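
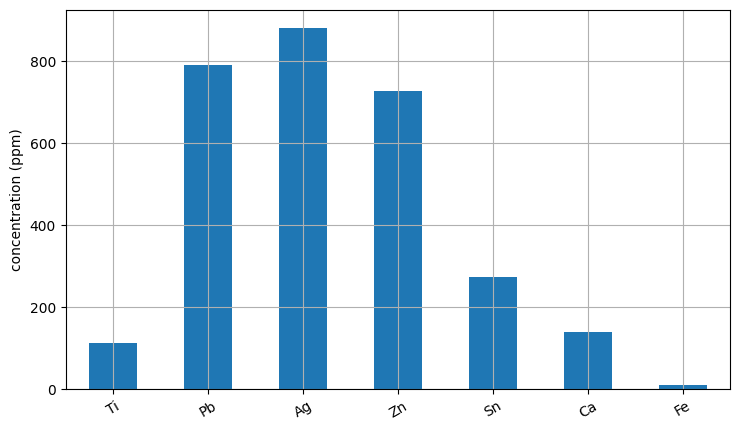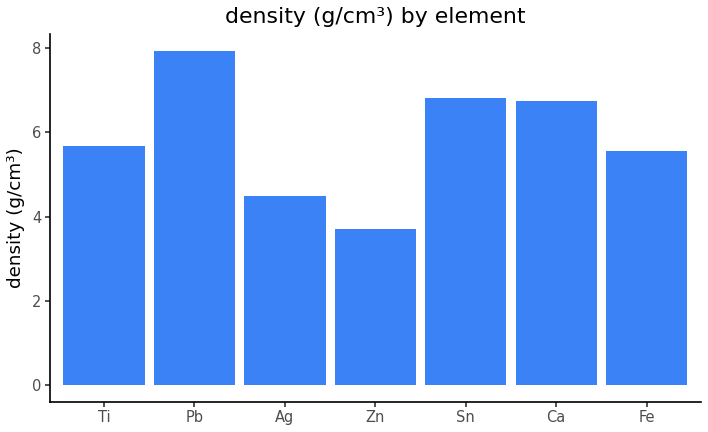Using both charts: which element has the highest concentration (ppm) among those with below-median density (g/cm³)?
Chart 2 median density (g/cm³) ≈ 6; below-median elements: Ag, Zn, Fe. Among those, Ag has the highest concentration (ppm) (≈ 900).

Ag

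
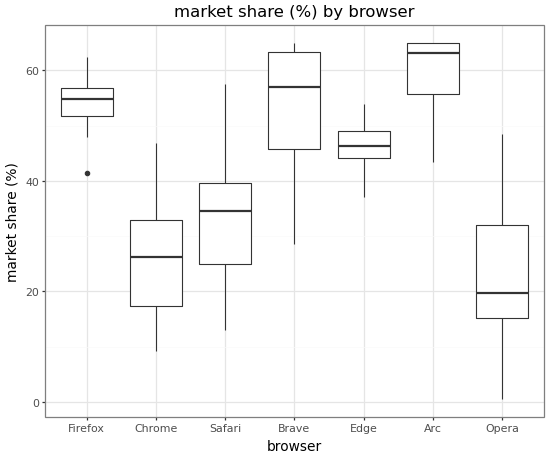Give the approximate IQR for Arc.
≈ 10

Q3 ≈ 65, Q1 ≈ 55; IQR ≈ 10.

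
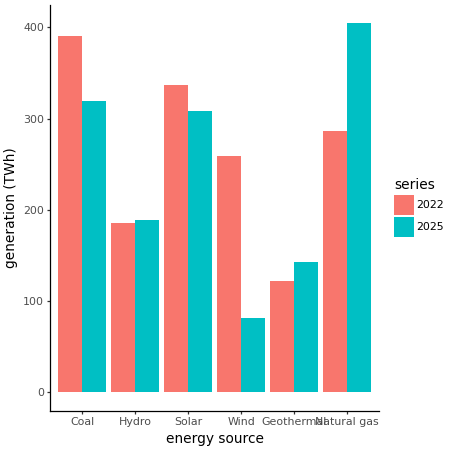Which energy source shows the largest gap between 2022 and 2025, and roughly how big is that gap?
Wind: 2022 ≈ 250, 2025 ≈ 100 → gap ≈ 150. Next-largest (Natural gas) is only ≈ 100.

Wind, ≈ 150 TWh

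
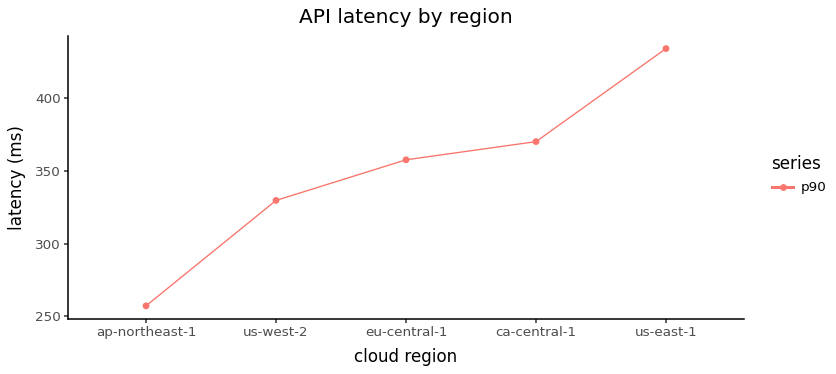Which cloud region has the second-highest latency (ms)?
Top 3: us-east-1 ≈ 440, ca-central-1 ≈ 380, eu-central-1 ≈ 360.

ca-central-1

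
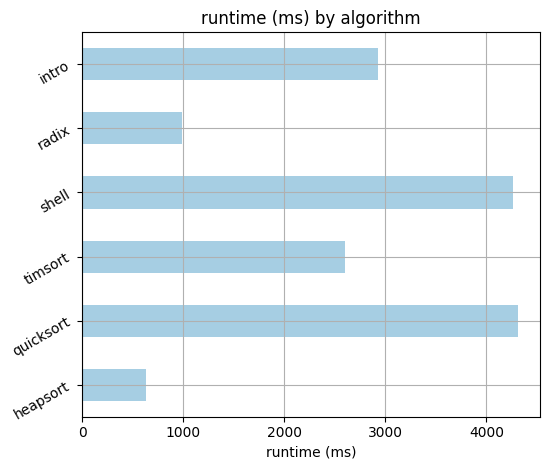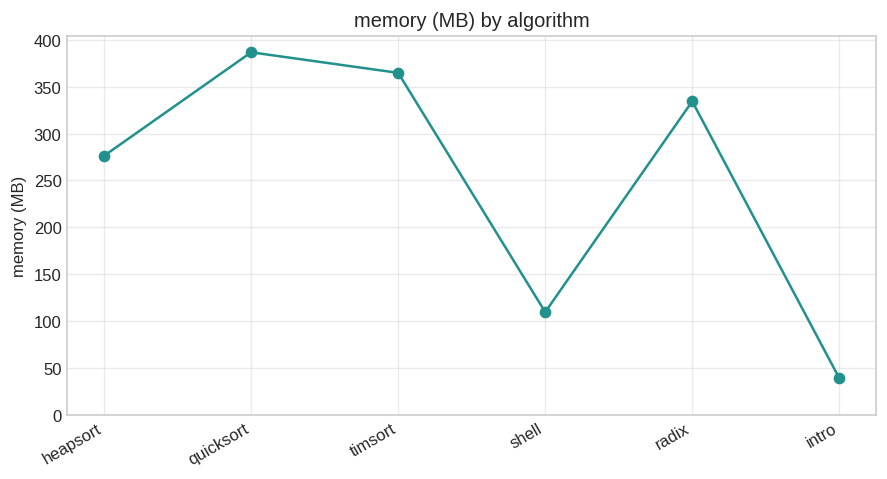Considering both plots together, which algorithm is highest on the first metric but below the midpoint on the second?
Chart 2 median memory (MB) ≈ 300; below-median algorithms: heapsort, shell, intro. Among those, shell has the highest runtime (ms) (≈ 4500).

shell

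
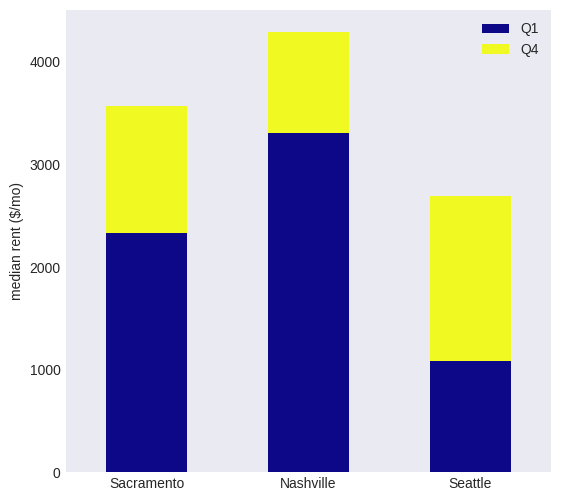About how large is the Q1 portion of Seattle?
Q1 top ≈ 1000, bottom ≈ 0; segment ≈ 1000.

≈ 1000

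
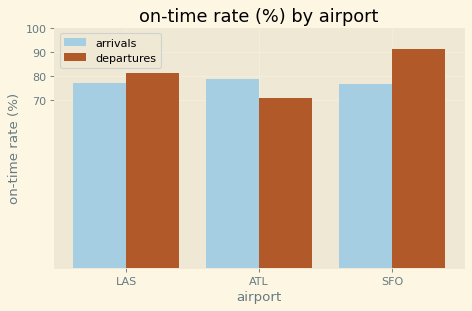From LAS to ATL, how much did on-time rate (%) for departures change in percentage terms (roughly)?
LAS ≈ 80, ATL ≈ 70; (70 − 80) / 80 ≈ -12.5%.

≈ -12.5%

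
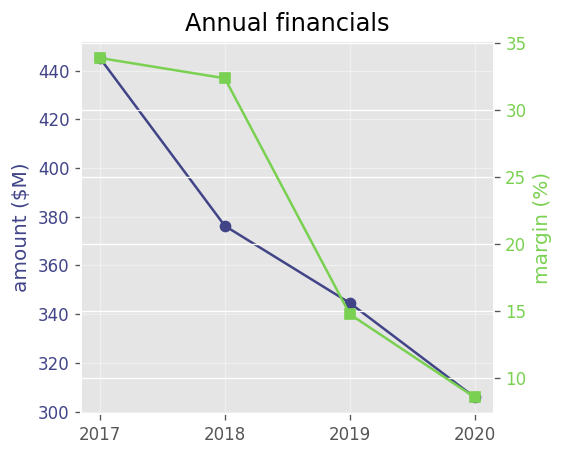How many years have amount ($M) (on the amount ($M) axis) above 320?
3

Above 320: 2017, 2018, 2019.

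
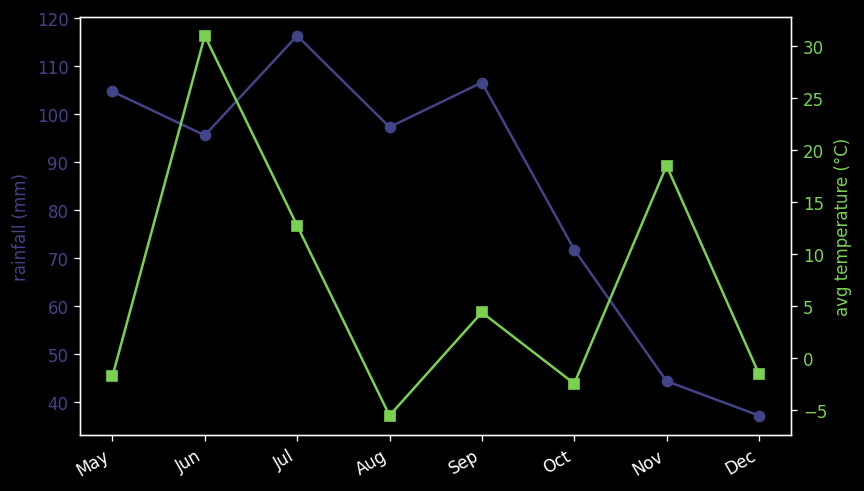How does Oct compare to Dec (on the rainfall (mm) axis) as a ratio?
Oct ≈ 70, Dec ≈ 40; 70/40 ≈ 1.75.

≈ 1.75×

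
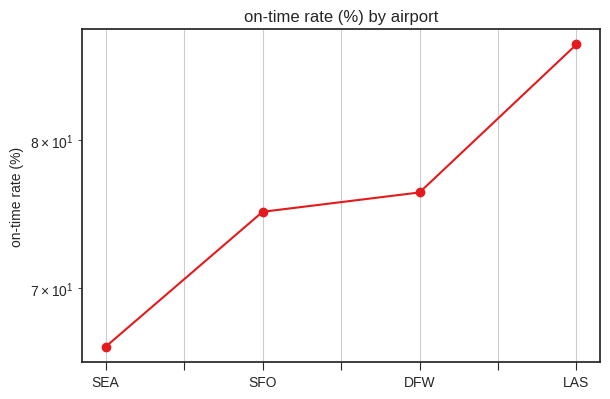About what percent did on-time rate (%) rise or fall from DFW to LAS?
≈ +15.8%

DFW ≈ 76, LAS ≈ 88; (88 − 76) / 76 ≈ +15.8%.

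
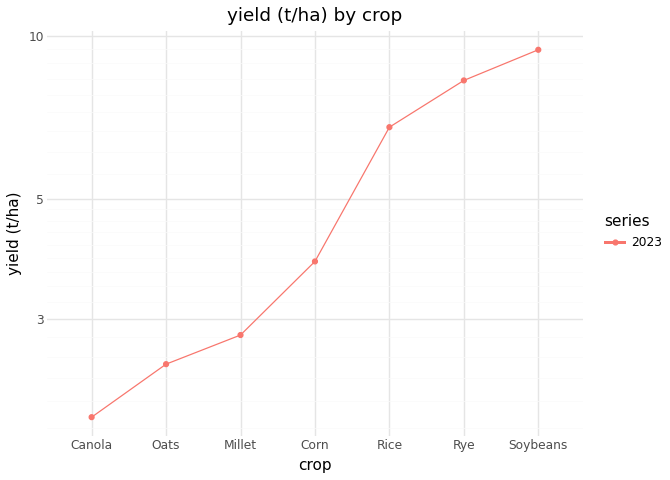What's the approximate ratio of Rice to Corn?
Rice ≈ 7, Corn ≈ 4; 7/4 ≈ 1.75.

≈ 1.75×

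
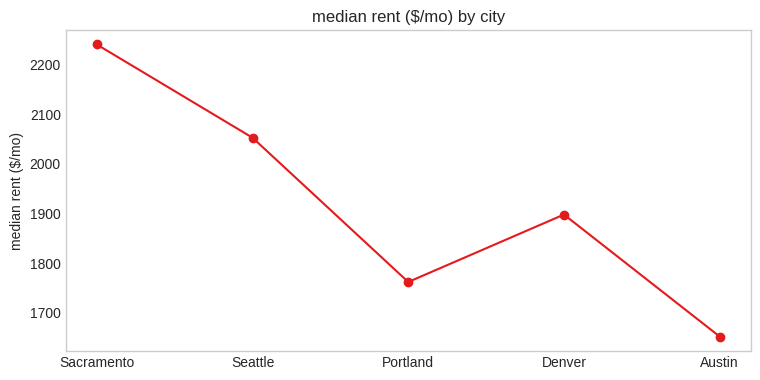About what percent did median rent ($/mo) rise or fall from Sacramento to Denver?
Sacramento ≈ 2250, Denver ≈ 1900; (1900 − 2250) / 2250 ≈ -15.6%.

≈ -15.6%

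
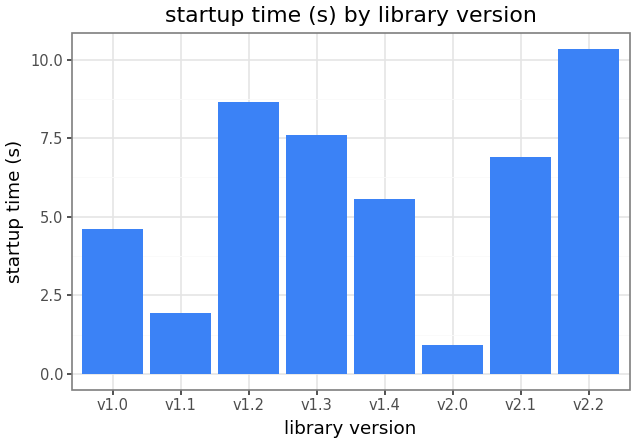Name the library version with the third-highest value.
v1.3

Top 4: v2.2 ≈ 10, v1.2 ≈ 9, v1.3 ≈ 8, v2.1 ≈ 7.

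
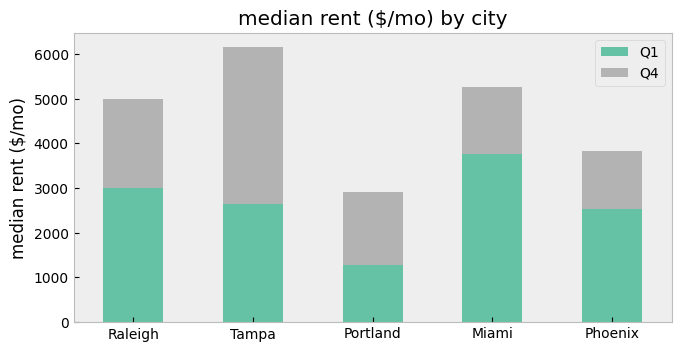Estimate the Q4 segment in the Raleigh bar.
≈ 2000

Q4 top ≈ 5000, bottom ≈ 3000; segment ≈ 2000.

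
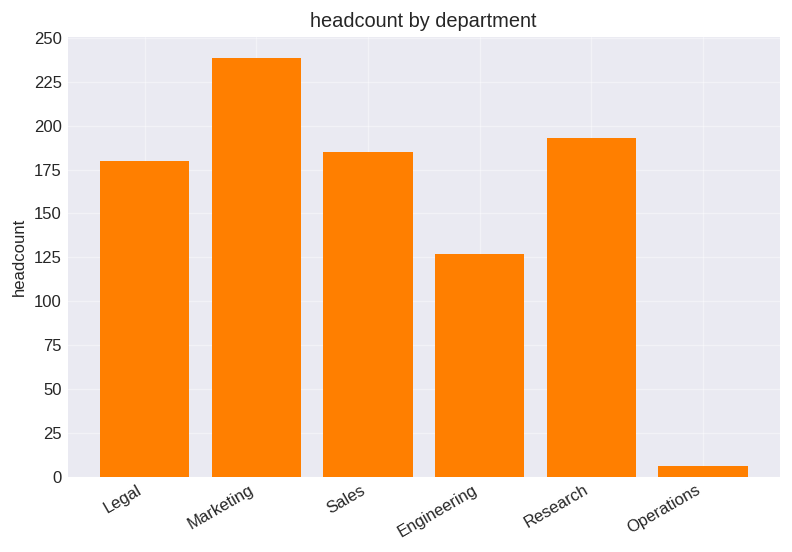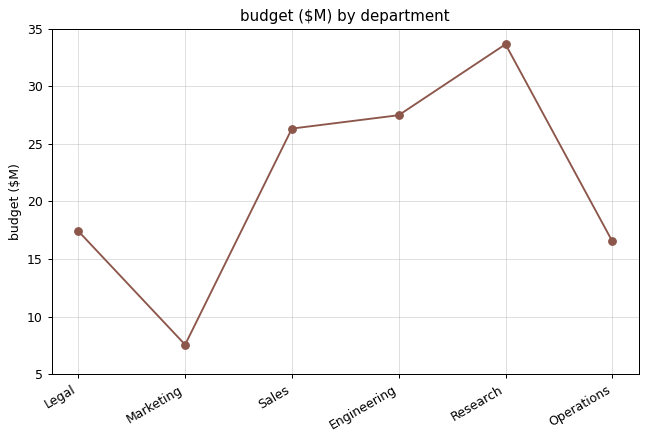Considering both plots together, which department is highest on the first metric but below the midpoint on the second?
Chart 2 median budget ($M) ≈ 20; below-median departments: Legal, Marketing, Operations. Among those, Marketing has the highest headcount (≈ 250).

Marketing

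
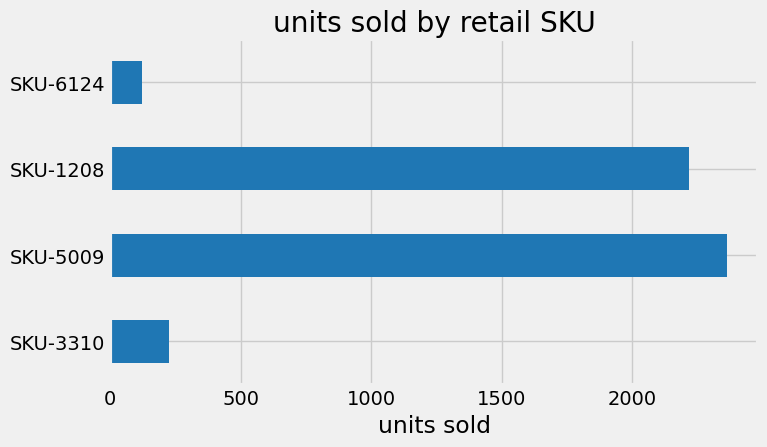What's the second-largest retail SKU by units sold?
Top 3: SKU-5009 ≈ 2400, SKU-1208 ≈ 2200, SKU-3310 ≈ 200.

SKU-1208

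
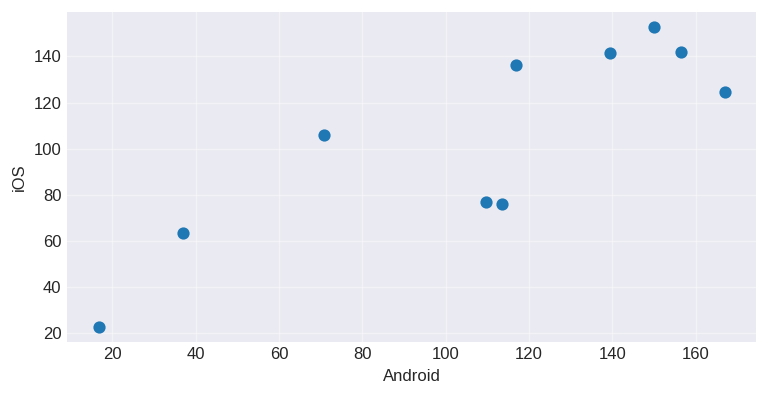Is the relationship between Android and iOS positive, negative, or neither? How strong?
Points are positively correlated; strong (|r| ≈ 0.8).

positive, strong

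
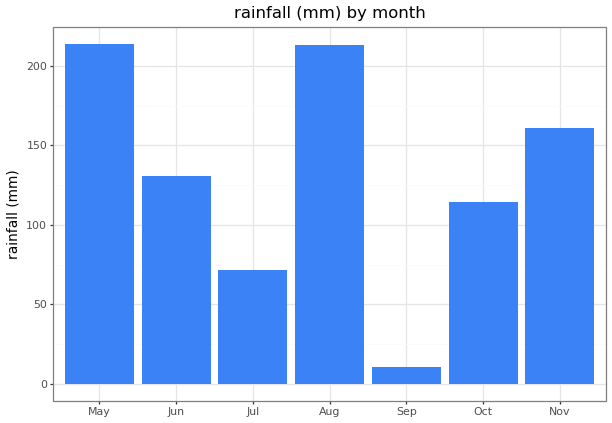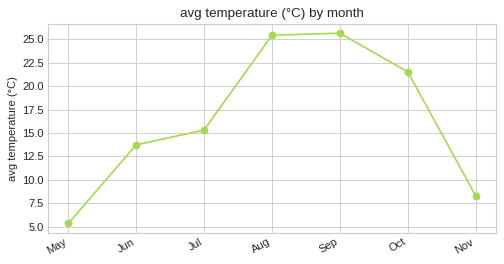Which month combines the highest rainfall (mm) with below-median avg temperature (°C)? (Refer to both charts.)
Chart 2 median avg temperature (°C) ≈ 15; below-median months: May, Jun, Nov. Among those, May has the highest rainfall (mm) (≈ 220).

May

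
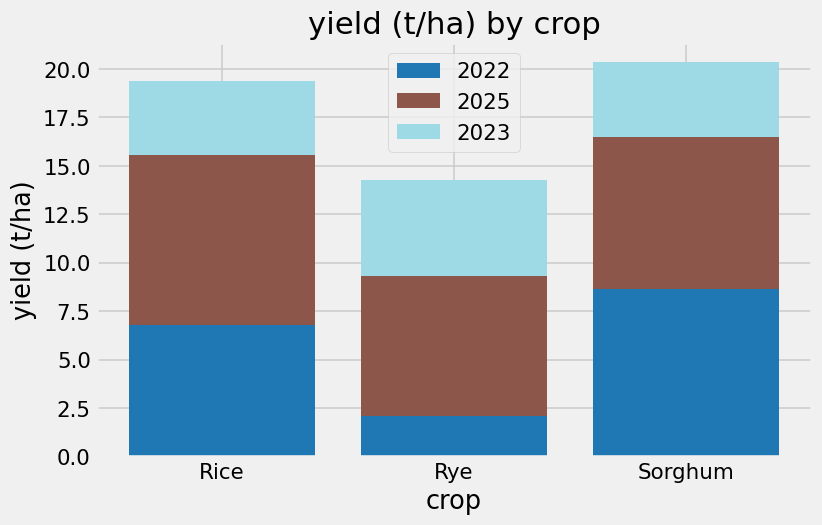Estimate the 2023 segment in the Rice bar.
≈ 4

2023 top ≈ 20, bottom ≈ 16; segment ≈ 4.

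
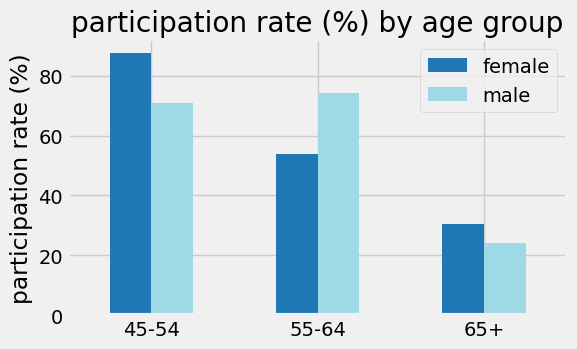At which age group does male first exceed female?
45-54: male ≈ 70 vs female ≈ 90 (not yet); 55-64: male ≈ 70 vs female ≈ 50 (first crossover).

55-64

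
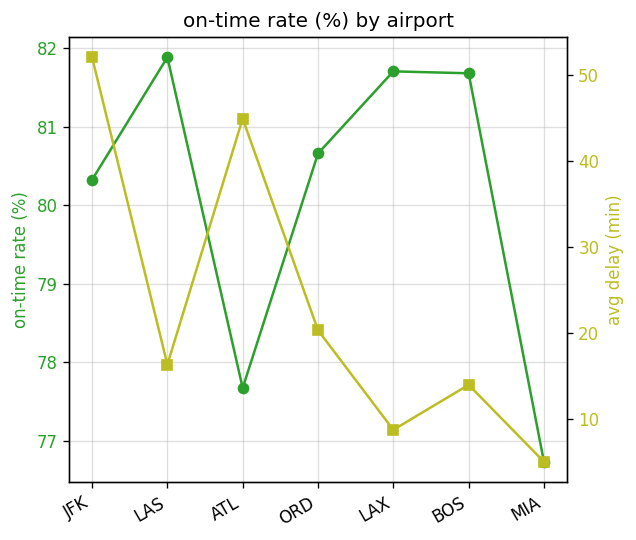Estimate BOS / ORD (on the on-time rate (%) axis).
BOS ≈ 81.5, ORD ≈ 80.5; 81.5/80.5 ≈ 1.01.

≈ 1.01×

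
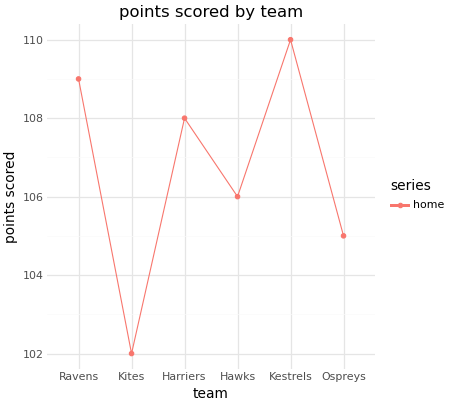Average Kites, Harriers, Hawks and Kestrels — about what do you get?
≈ 106

(102 + 108 + 106 + 110) / 4 ≈ 106.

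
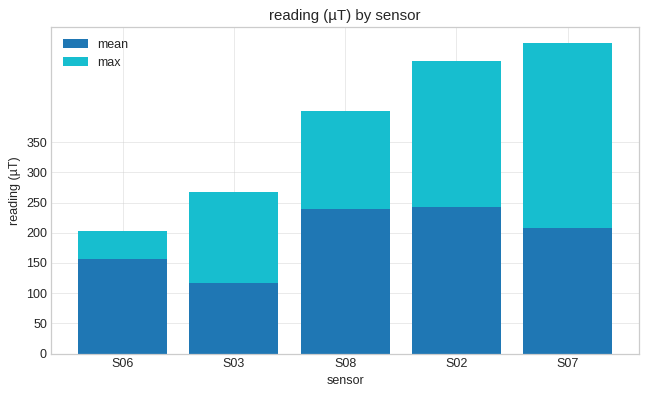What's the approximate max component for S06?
≈ 50

max top ≈ 200, bottom ≈ 150; segment ≈ 50.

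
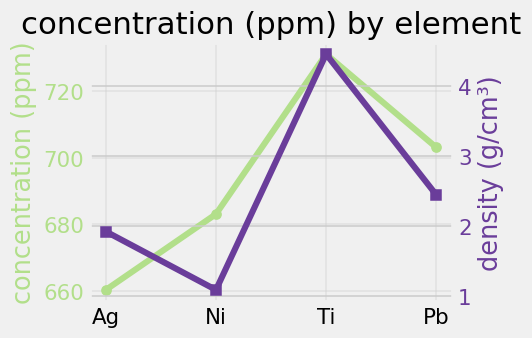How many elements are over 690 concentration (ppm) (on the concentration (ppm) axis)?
Above 690: Ti, Pb.

2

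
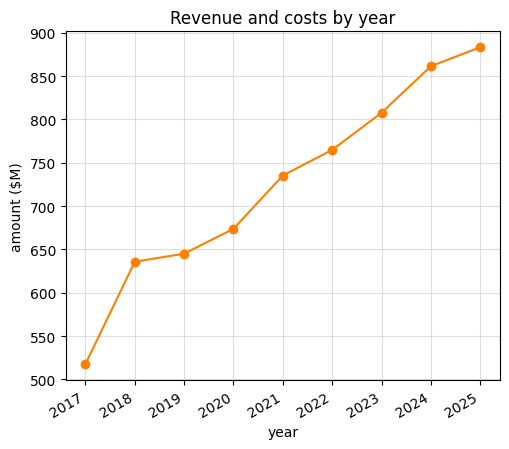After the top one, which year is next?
2024

Top 3: 2025 ≈ 900, 2024 ≈ 850, 2023 ≈ 800.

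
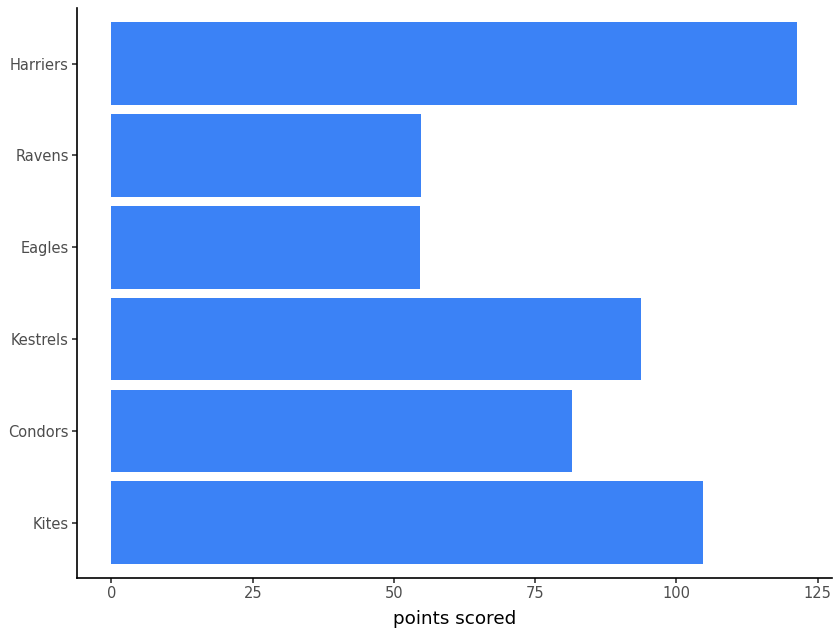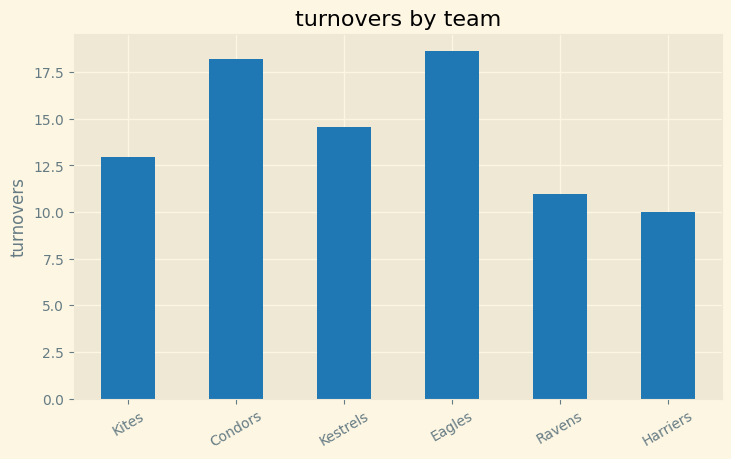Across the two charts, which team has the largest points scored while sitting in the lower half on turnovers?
Chart 2 median turnovers ≈ 14; below-median teams: Kites, Ravens, Harriers. Among those, Harriers has the highest points scored (≈ 120).

Harriers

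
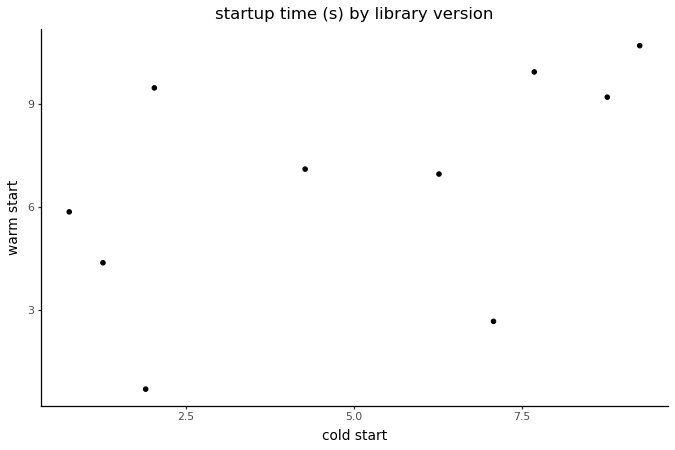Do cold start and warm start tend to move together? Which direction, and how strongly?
Points are positively correlated; moderate (|r| ≈ 0.5).

positive, moderate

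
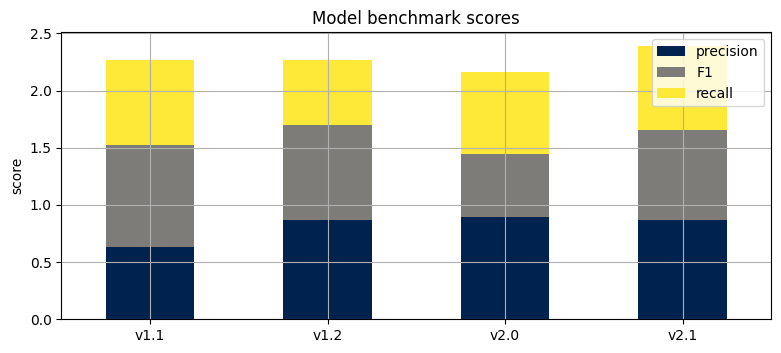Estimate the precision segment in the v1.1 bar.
precision top ≈ 0.6, bottom ≈ 0.0; segment ≈ 0.6.

≈ 0.6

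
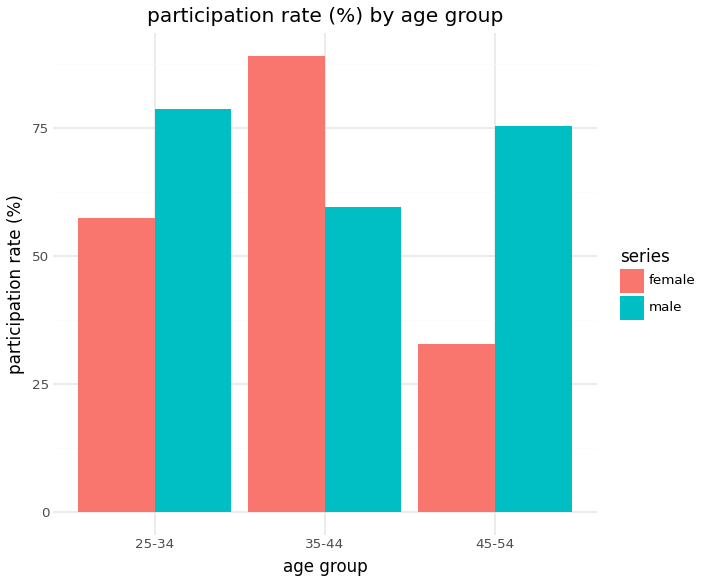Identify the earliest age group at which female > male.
35-44

25-34: female ≈ 60 vs male ≈ 80 (not yet); 35-44: female ≈ 90 vs male ≈ 60 (first crossover).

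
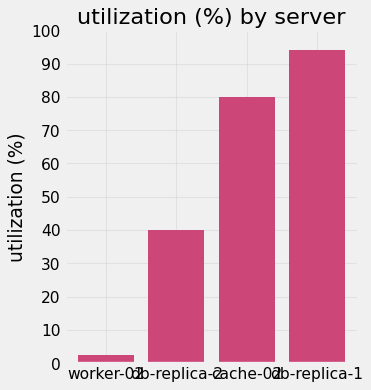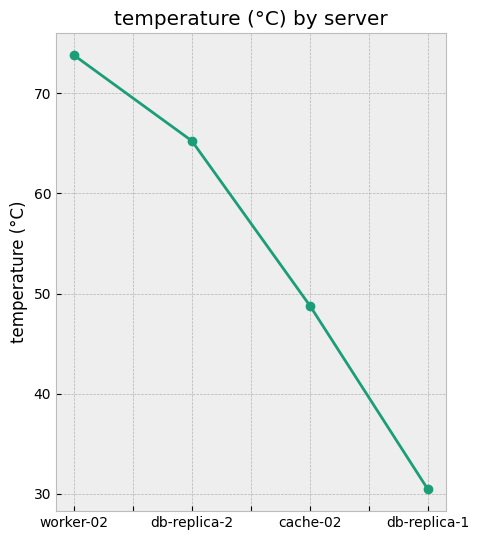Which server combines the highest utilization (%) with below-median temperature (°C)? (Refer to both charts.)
db-replica-1

Chart 2 median temperature (°C) ≈ 60; below-median servers: cache-02, db-replica-1. Among those, db-replica-1 has the highest utilization (%) (≈ 90).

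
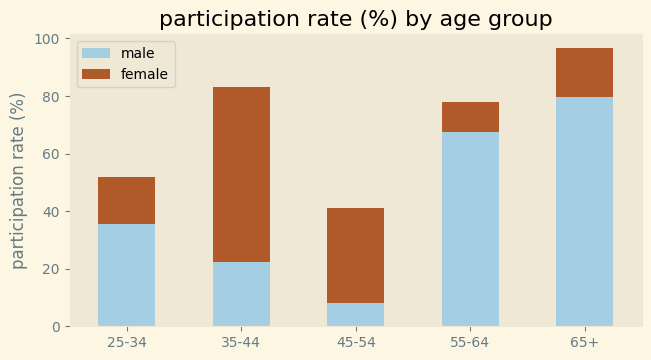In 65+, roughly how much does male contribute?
≈ 80

male top ≈ 80, bottom ≈ 0; segment ≈ 80.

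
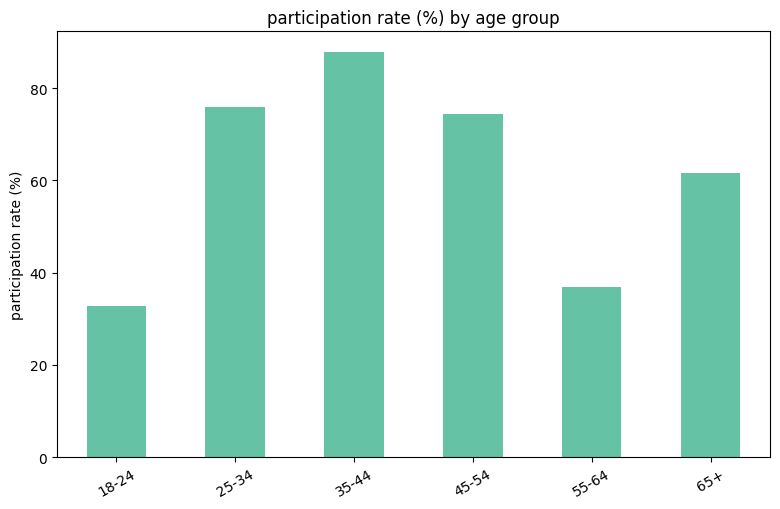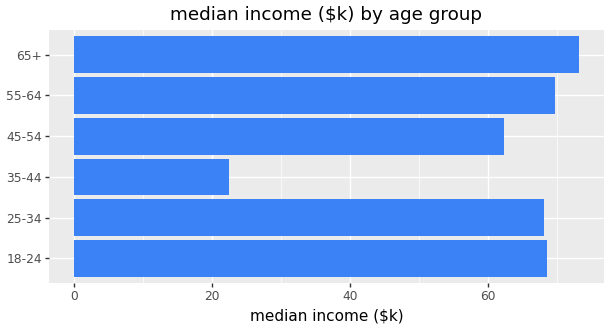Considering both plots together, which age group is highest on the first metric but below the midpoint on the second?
35-44

Chart 2 median median income ($k) ≈ 70; below-median age groups: 25-34, 35-44, 45-54. Among those, 35-44 has the highest participation rate (%) (≈ 90).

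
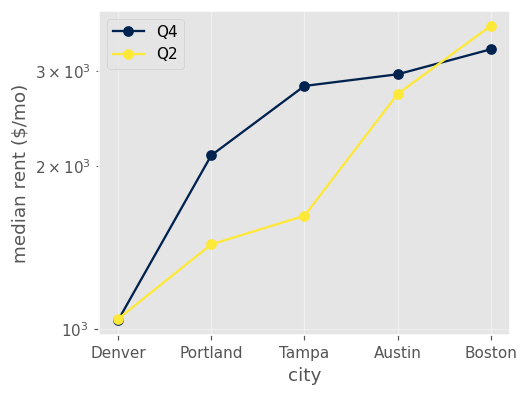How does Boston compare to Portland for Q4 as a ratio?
Boston ≈ 3500, Portland ≈ 2000; 3500/2000 ≈ 1.75.

≈ 1.75×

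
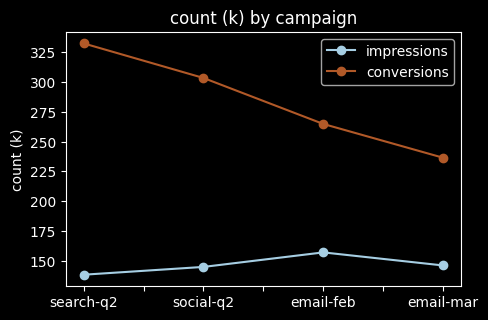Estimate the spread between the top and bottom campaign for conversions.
Max search-q2 ≈ 340, min email-mar ≈ 240; range ≈ 100.

≈ 100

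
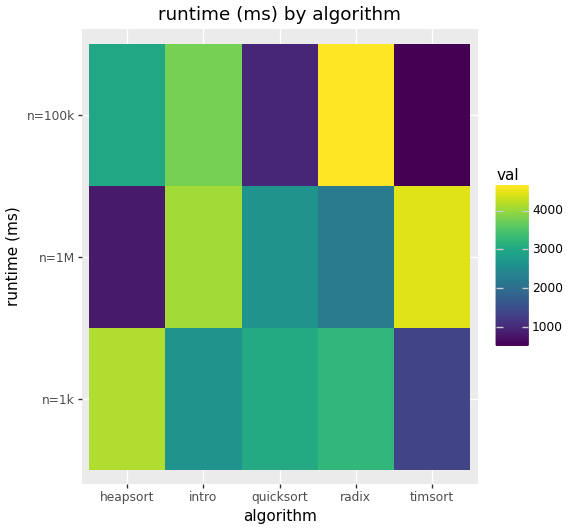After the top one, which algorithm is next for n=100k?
intro

Top 3 for n=100k: radix ≈ 4500, intro ≈ 4000, heapsort ≈ 3000.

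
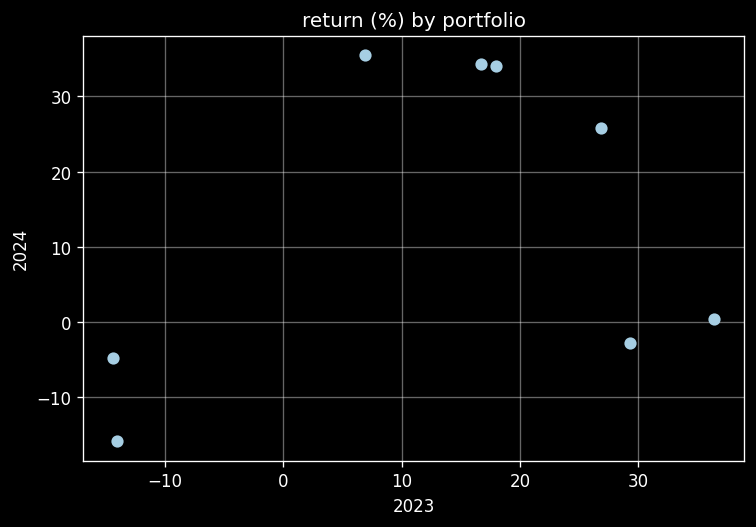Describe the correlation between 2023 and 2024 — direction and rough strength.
positive, weak

Points are positively correlated; weak (|r| ≈ 0.3).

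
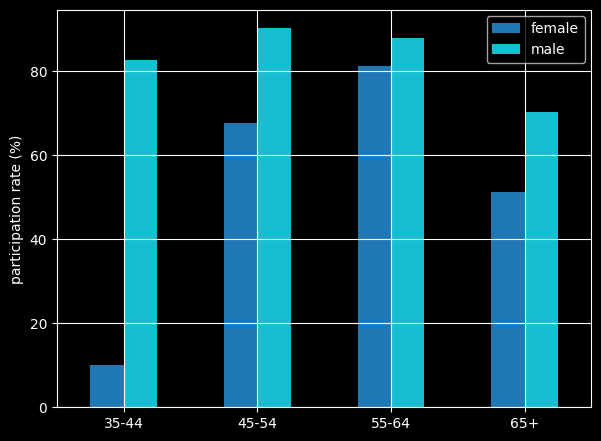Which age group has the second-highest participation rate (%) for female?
Top 3 for female: 55-64 ≈ 80, 45-54 ≈ 70, 65+ ≈ 50.

45-54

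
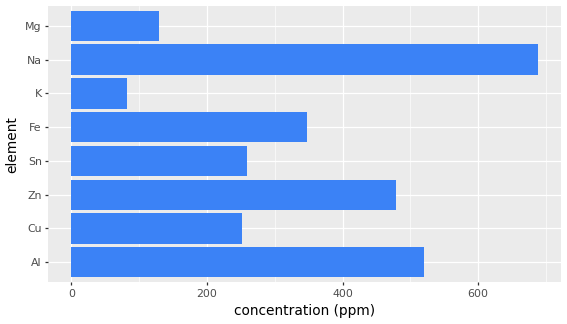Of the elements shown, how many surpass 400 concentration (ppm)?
Above 400: Al, Zn, Na.

3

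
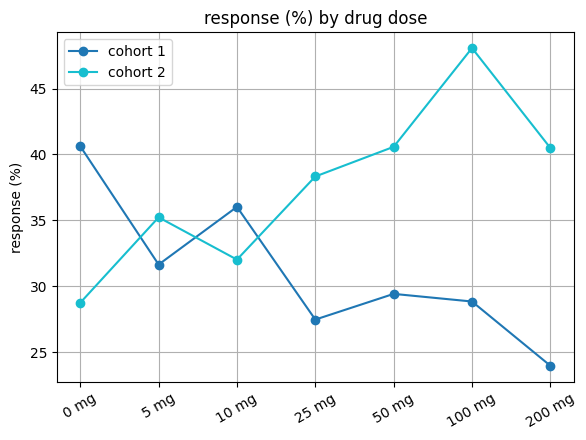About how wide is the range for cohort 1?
Max 0 mg ≈ 40, min 200 mg ≈ 25; range ≈ 15.

≈ 15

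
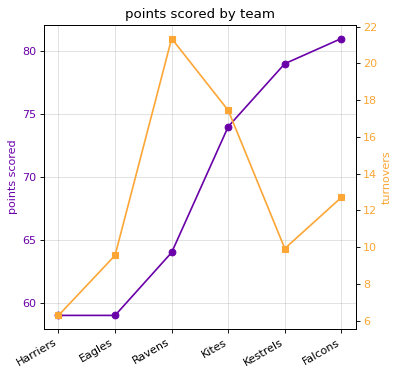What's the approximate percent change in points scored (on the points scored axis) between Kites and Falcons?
≈ +8.1%

Kites ≈ 74, Falcons ≈ 80; (80 − 74) / 74 ≈ +8.1%.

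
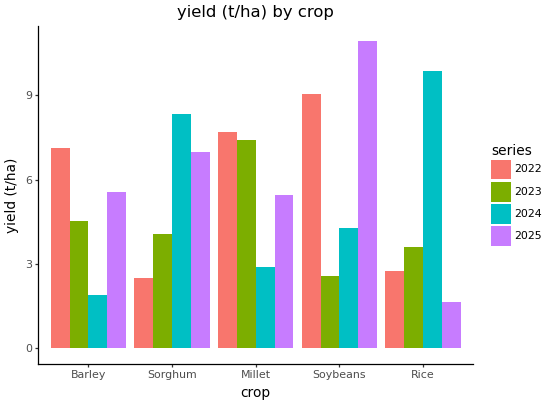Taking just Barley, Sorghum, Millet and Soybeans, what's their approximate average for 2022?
(7 + 3 + 8 + 9) / 4 ≈ 7.

≈ 7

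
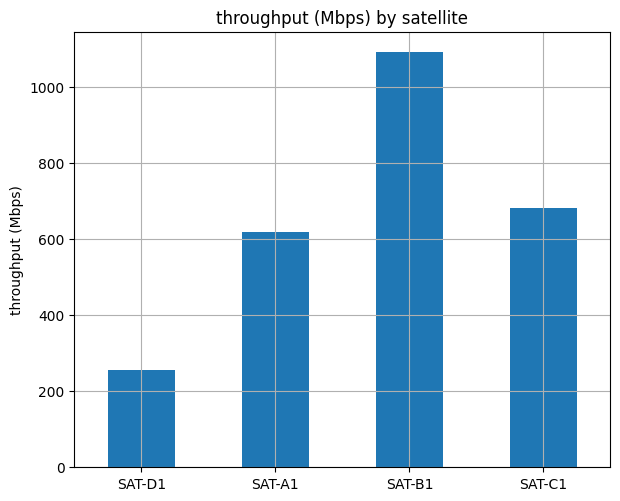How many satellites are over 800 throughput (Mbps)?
Above 800: SAT-B1.

1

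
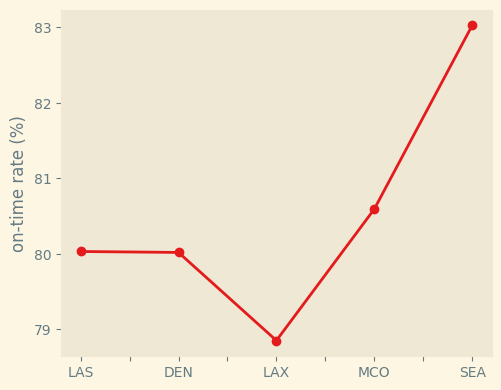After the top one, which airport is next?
Top 3: SEA ≈ 83.0, MCO ≈ 80.5, LAS ≈ 80.0.

MCO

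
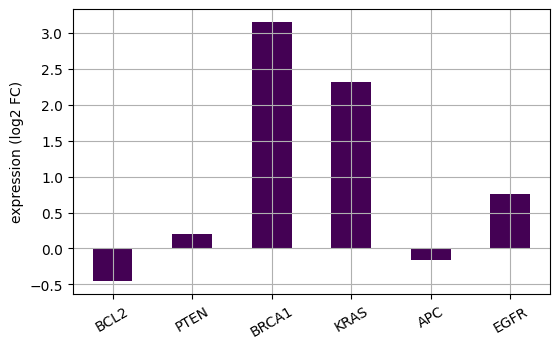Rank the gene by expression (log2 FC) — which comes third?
Top 4: BRCA1 ≈ 3.0, KRAS ≈ 2.5, EGFR ≈ 1.0, PTEN ≈ 0.0.

EGFR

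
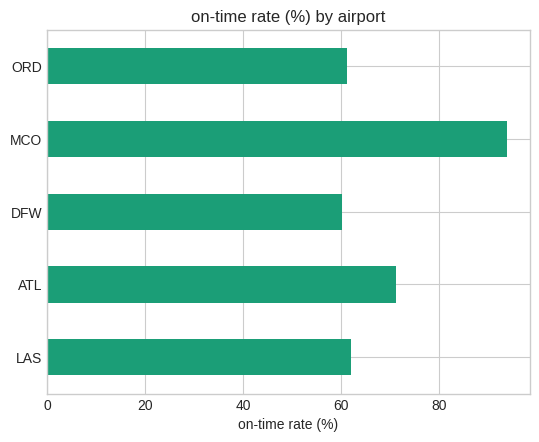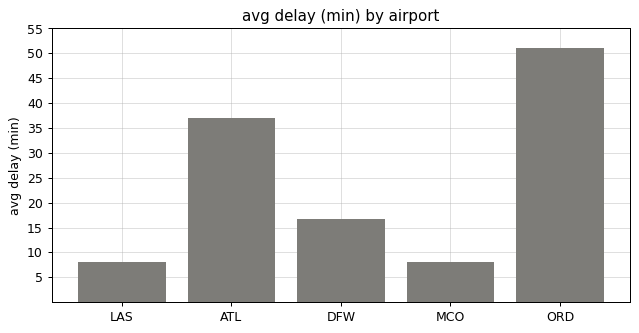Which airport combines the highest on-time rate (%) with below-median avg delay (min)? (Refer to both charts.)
MCO

Chart 2 median avg delay (min) ≈ 15; below-median airports: LAS, MCO. Among those, MCO has the highest on-time rate (%) (≈ 90).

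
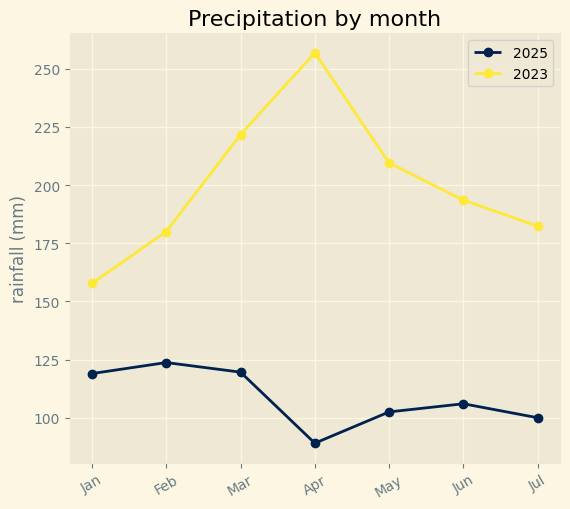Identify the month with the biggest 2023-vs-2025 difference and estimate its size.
Apr: 2023 ≈ 260, 2025 ≈ 80 → gap ≈ 180. Next-largest (May) is only ≈ 100.

Apr, ≈ 180 mm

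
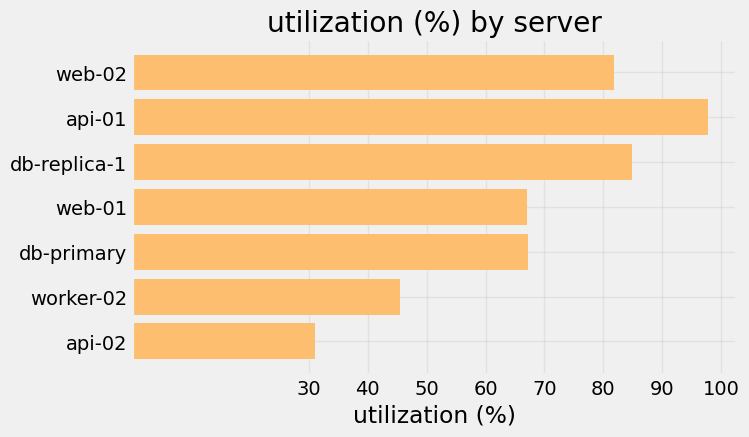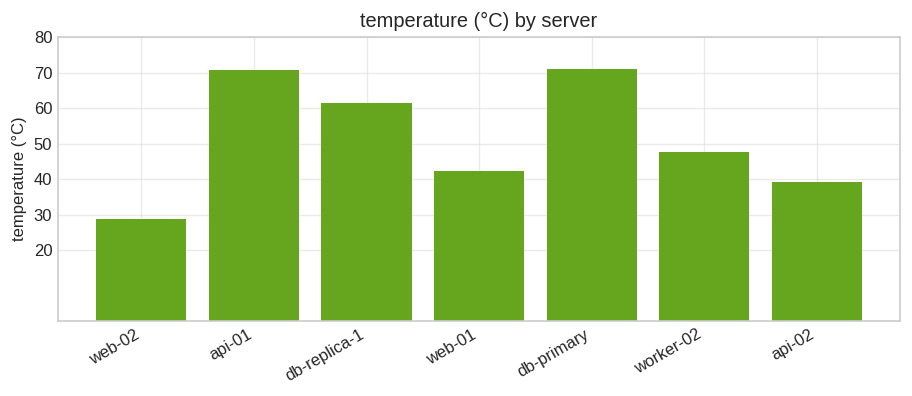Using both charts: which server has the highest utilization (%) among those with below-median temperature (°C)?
web-02

Chart 2 median temperature (°C) ≈ 50; below-median servers: web-02, web-01, api-02. Among those, web-02 has the highest utilization (%) (≈ 80).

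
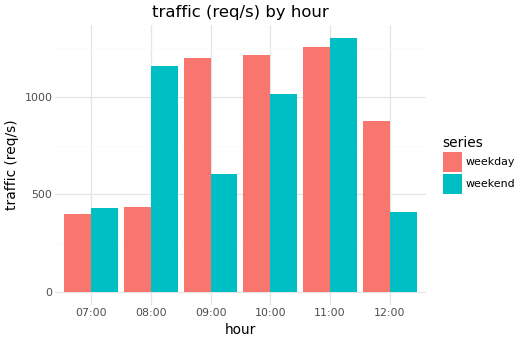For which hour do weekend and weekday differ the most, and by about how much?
08:00, ≈ 800 req/s

08:00: weekend ≈ 1200, weekday ≈ 400 → gap ≈ 800. Next-largest (09:00) is only ≈ 600.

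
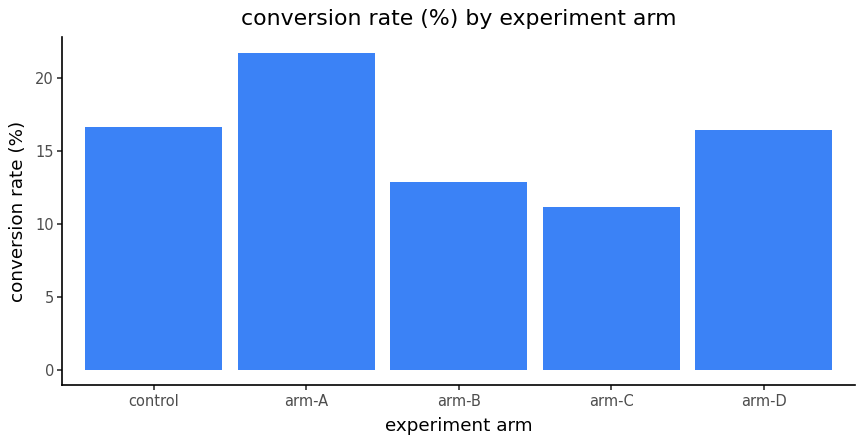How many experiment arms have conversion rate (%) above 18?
1

Above 18: arm-A.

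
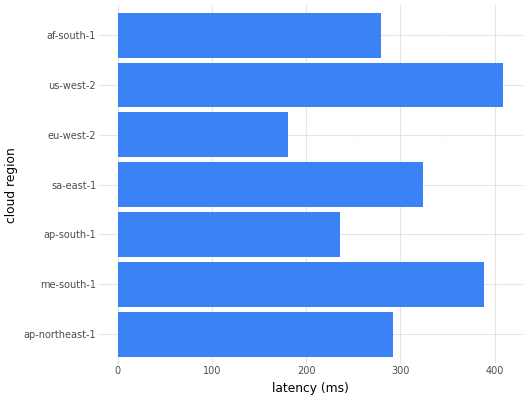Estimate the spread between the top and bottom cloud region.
Max us-west-2 ≈ 400, min eu-west-2 ≈ 200; range ≈ 200.

≈ 200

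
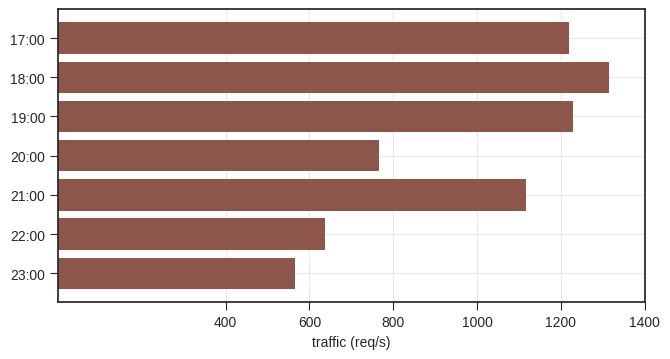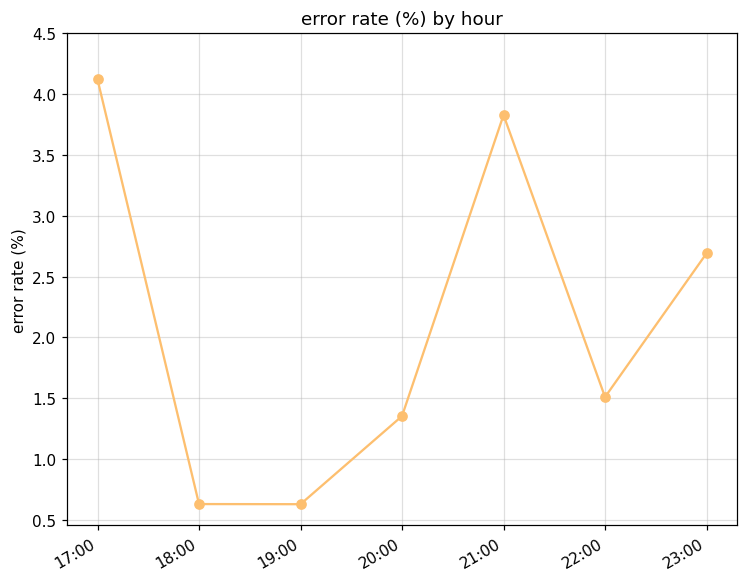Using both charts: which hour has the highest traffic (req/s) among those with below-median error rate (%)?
Chart 2 median error rate (%) ≈ 1.5; below-median hours: 18:00, 19:00, 20:00. Among those, 18:00 has the highest traffic (req/s) (≈ 1400).

18:00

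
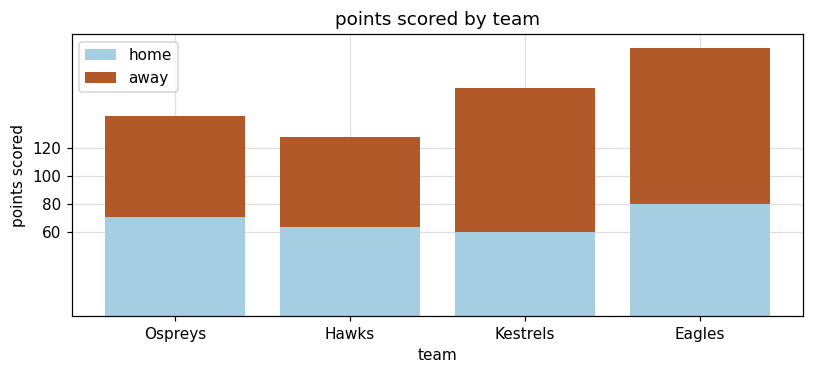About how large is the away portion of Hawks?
away top ≈ 120, bottom ≈ 60; segment ≈ 60.

≈ 60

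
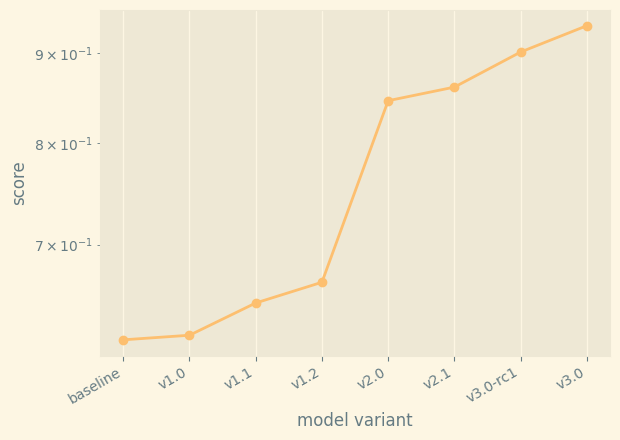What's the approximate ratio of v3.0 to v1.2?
≈ 1.46×

v3.0 ≈ 0.95, v1.2 ≈ 0.65; 0.95/0.65 ≈ 1.46.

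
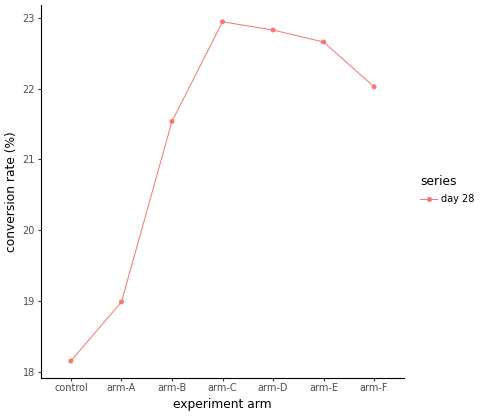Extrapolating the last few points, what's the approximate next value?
Last three: 23.0, 22.5, 22.0 → slope ≈ -0.5/step → next ≈ 21.5.

≈ 21.5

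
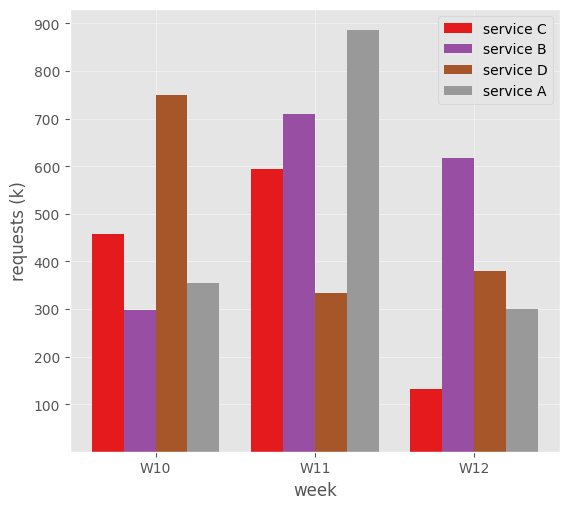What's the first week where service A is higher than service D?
W10: service A ≈ 400 vs service D ≈ 700 (not yet); W11: service A ≈ 900 vs service D ≈ 300 (first crossover).

W11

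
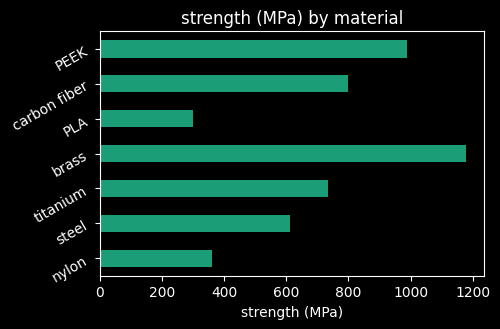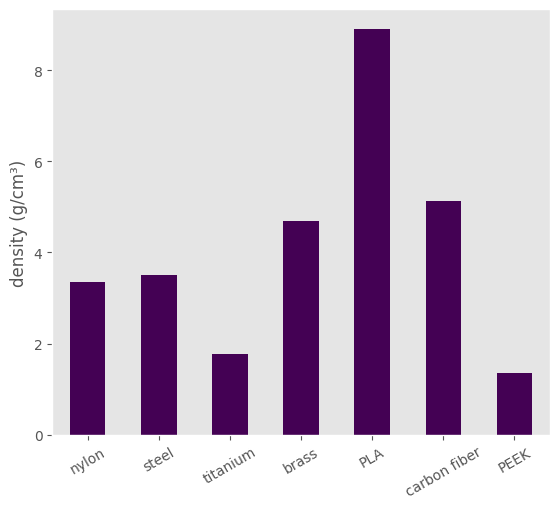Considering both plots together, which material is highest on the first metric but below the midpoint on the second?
Chart 2 median density (g/cm³) ≈ 4; below-median materials: nylon, titanium, PEEK. Among those, PEEK has the highest strength (MPa) (≈ 1000).

PEEK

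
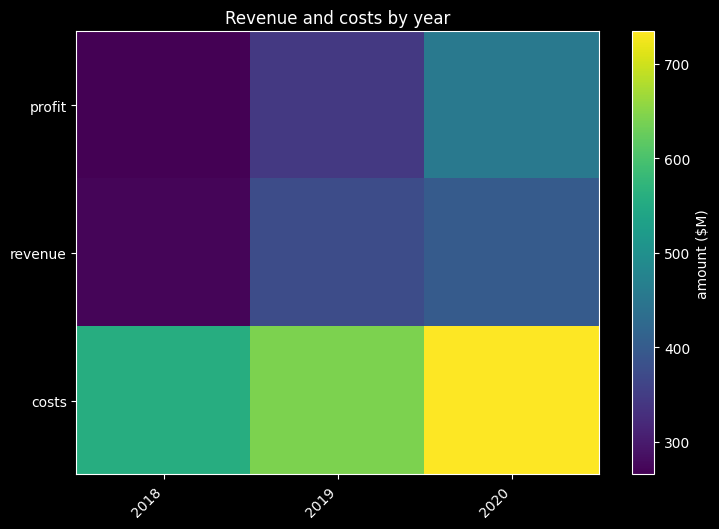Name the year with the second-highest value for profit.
2019

Top 3 for profit: 2020 ≈ 450, 2019 ≈ 350, 2018 ≈ 250.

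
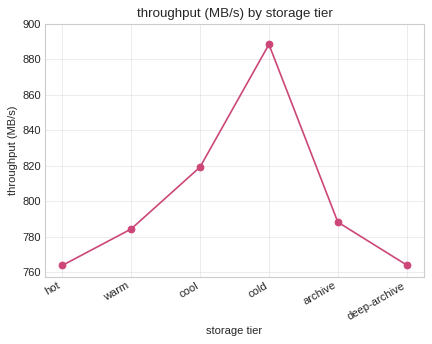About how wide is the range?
≈ 120

Max cold ≈ 880, min hot ≈ 760; range ≈ 120.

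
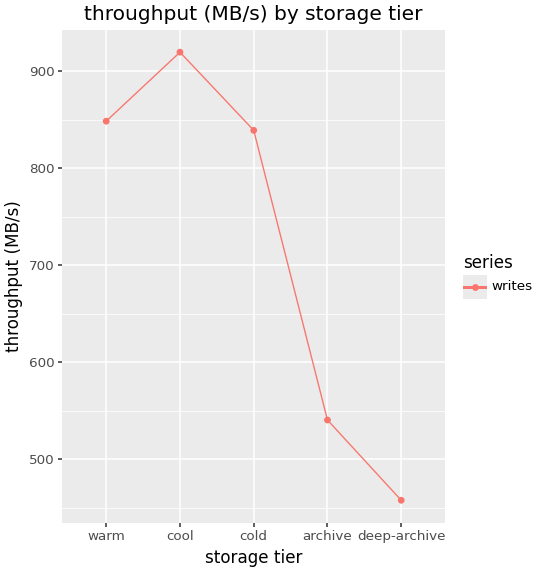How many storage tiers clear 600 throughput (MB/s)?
3

Above 600: warm, cool, cold.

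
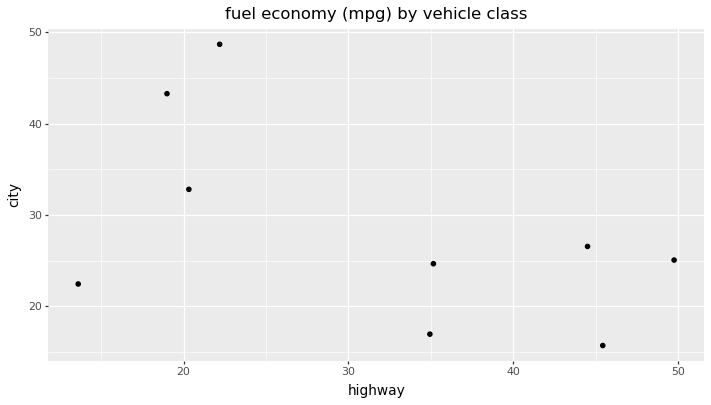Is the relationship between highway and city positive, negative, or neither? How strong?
negative, moderate

Points are negatively correlated; moderate (|r| ≈ 0.5).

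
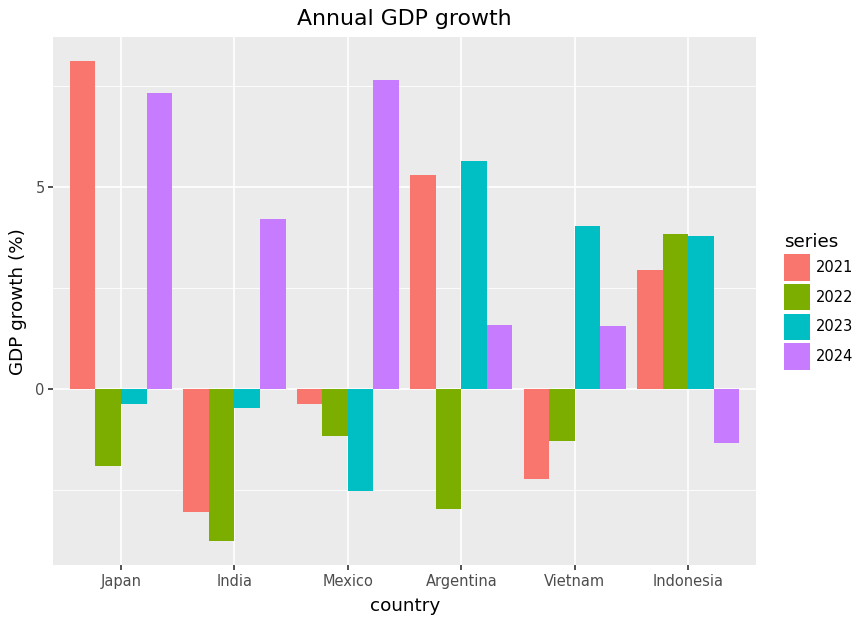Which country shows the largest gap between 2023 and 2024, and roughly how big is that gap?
Mexico, ≈ 11 %

Mexico: 2023 ≈ -3, 2024 ≈ 8 → gap ≈ 11. Next-largest (Japan) is only ≈ 7.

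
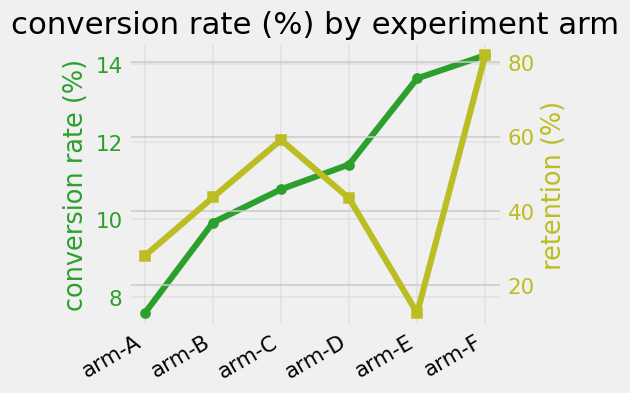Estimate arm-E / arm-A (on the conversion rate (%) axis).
≈ 1.75×

arm-E ≈ 14, arm-A ≈ 8; 14/8 ≈ 1.75.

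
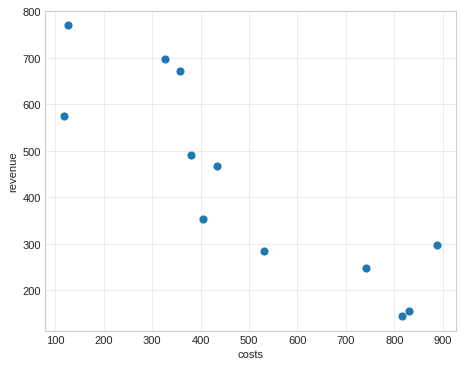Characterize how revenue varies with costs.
Points are negatively correlated; strong (|r| ≈ 0.9).

negative, strong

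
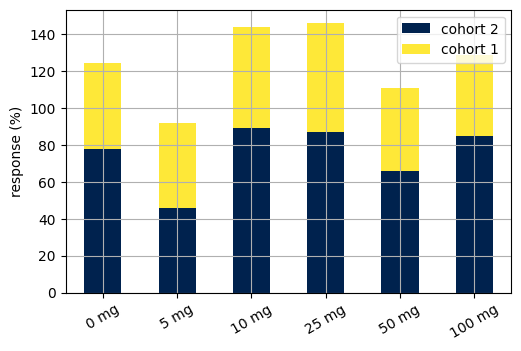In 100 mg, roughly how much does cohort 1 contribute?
cohort 1 top ≈ 120, bottom ≈ 80; segment ≈ 40.

≈ 40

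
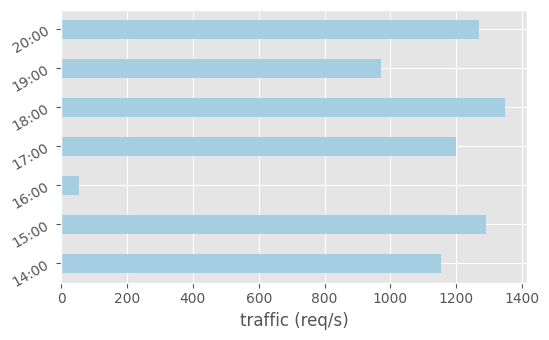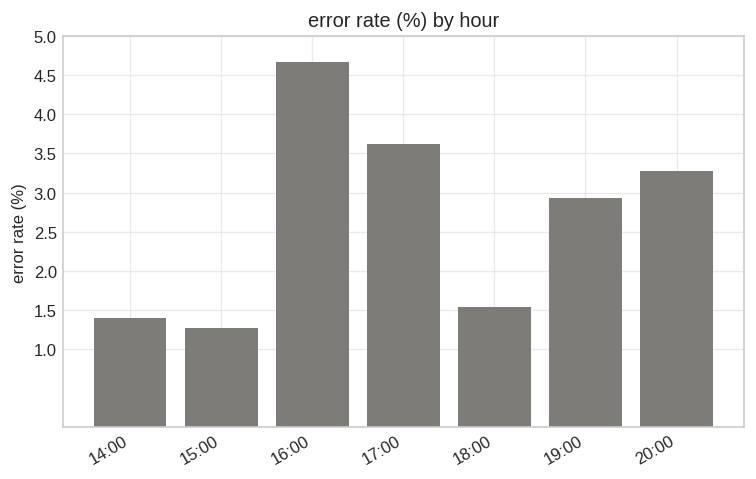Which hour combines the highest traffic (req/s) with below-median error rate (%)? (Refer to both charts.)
18:00

Chart 2 median error rate (%) ≈ 3; below-median hours: 14:00, 15:00, 18:00. Among those, 18:00 has the highest traffic (req/s) (≈ 1400).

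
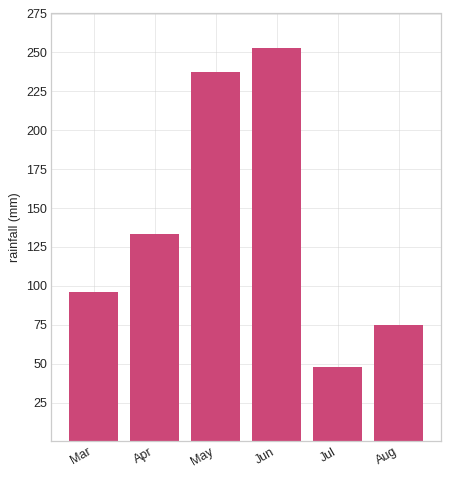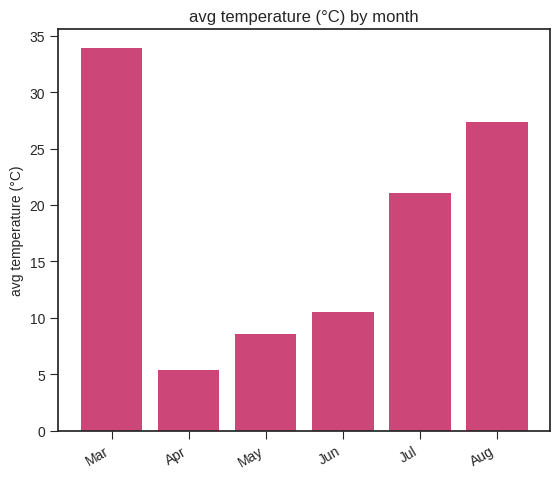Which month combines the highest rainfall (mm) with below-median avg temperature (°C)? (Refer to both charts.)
Chart 2 median avg temperature (°C) ≈ 15; below-median months: Apr, May, Jun. Among those, Jun has the highest rainfall (mm) (≈ 250).

Jun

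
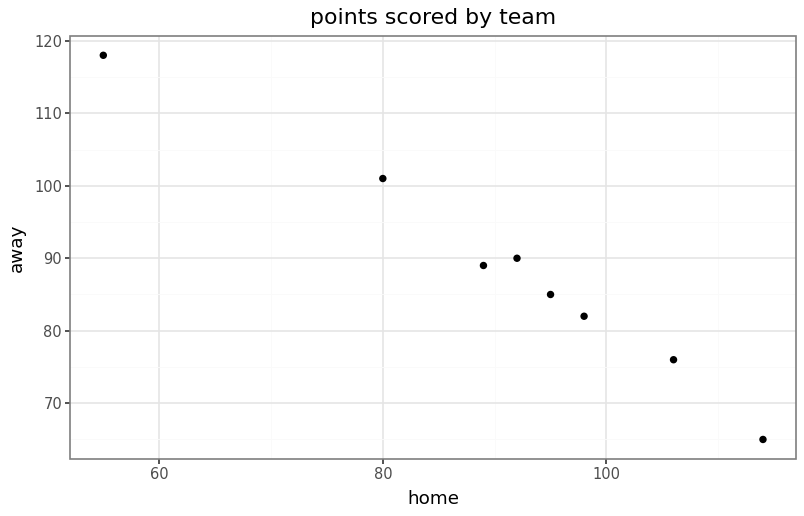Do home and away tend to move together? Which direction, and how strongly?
negative, strong

Points are negatively correlated; strong (|r| ≈ 1.0).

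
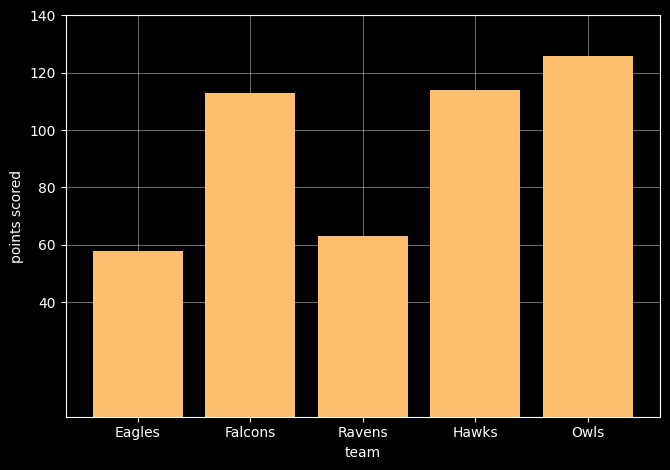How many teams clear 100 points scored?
3

Above 100: Falcons, Hawks, Owls.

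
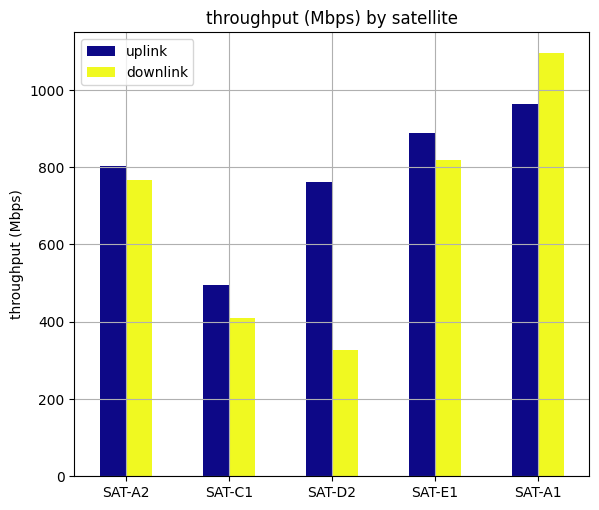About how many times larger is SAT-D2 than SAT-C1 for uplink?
≈ 1.6×

SAT-D2 ≈ 800, SAT-C1 ≈ 500; 800/500 ≈ 1.6.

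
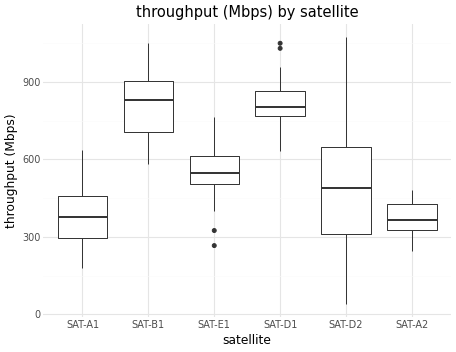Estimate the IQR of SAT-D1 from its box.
≈ 100

Q3 ≈ 850, Q1 ≈ 750; IQR ≈ 100.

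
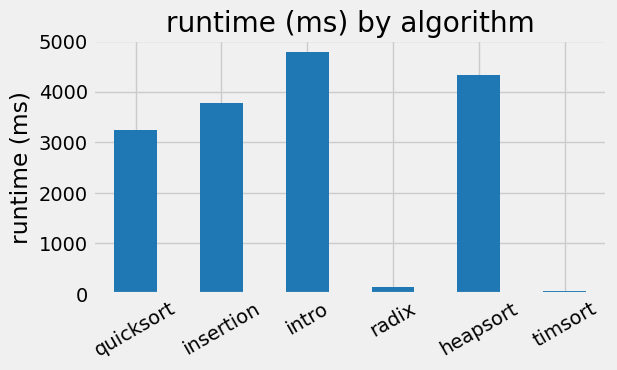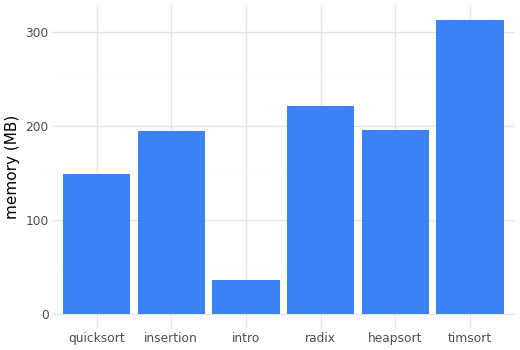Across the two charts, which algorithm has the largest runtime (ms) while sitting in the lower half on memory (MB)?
Chart 2 median memory (MB) ≈ 200; below-median algorithms: quicksort, insertion, intro. Among those, intro has the highest runtime (ms) (≈ 5000).

intro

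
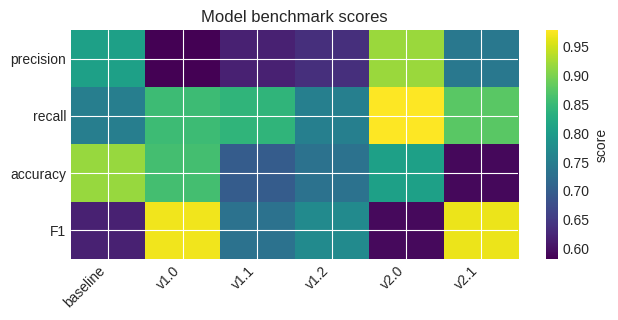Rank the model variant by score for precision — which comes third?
v2.1

Top 4 for precision: v2.0 ≈ 0.90, baseline ≈ 0.80, v2.1 ≈ 0.75, v1.2 ≈ 0.65.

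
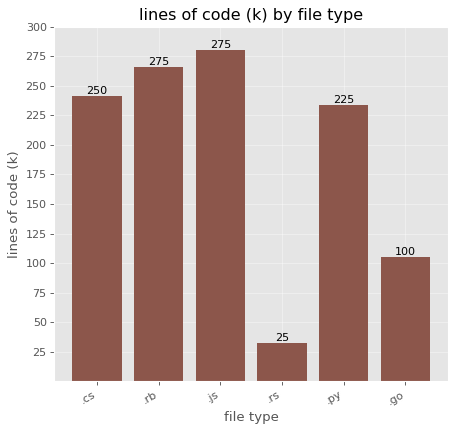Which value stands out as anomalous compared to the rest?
.rs

.rs ≈ 25; the rest sit between ≈ 100 and ≈ 275.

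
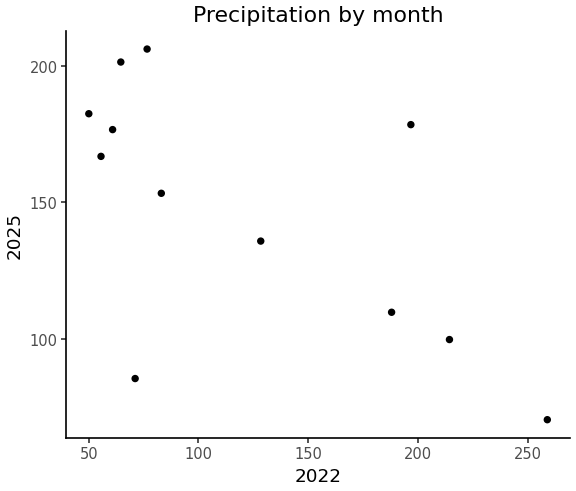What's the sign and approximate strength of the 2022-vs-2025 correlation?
negative, moderate

Points are negatively correlated; moderate (|r| ≈ 0.6).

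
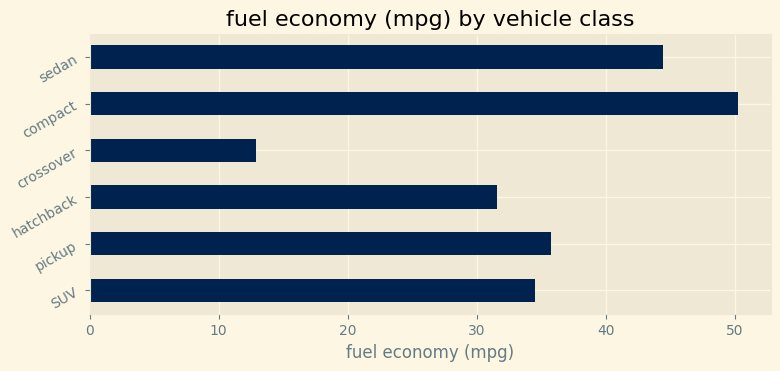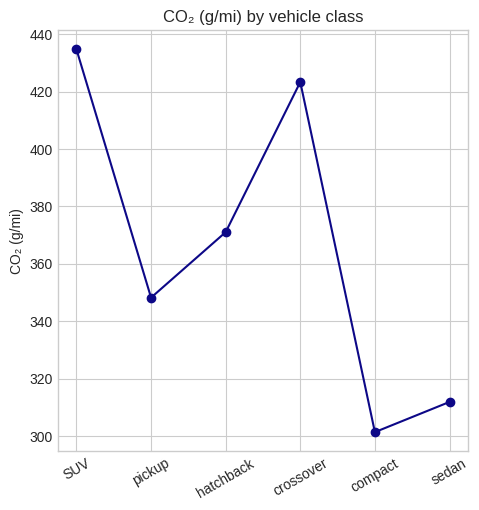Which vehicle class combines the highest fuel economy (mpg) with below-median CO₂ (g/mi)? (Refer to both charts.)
compact

Chart 2 median CO₂ (g/mi) ≈ 350; below-median vehicle classes: pickup, compact, sedan. Among those, compact has the highest fuel economy (mpg) (≈ 50).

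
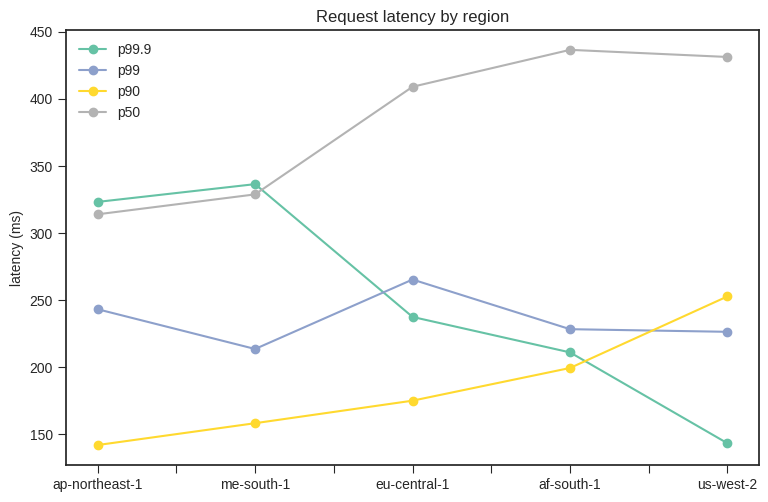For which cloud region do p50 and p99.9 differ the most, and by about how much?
us-west-2, ≈ 275 ms

us-west-2: p50 ≈ 425, p99.9 ≈ 150 → gap ≈ 275. Next-largest (af-south-1) is only ≈ 225.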